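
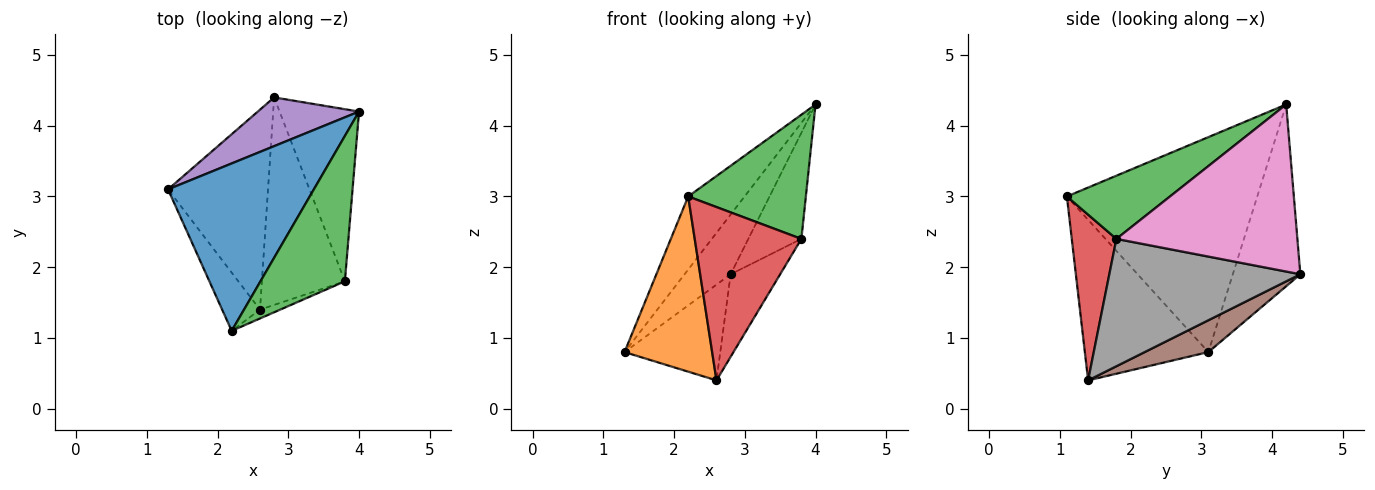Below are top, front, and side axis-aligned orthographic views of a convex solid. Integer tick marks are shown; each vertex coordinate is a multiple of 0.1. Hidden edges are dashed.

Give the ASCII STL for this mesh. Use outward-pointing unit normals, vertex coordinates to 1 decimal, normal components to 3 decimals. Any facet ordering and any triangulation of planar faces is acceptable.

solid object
 facet normal -0.804 0.238 0.545
  outer loop
   vertex 2.2 1.1 3.0
   vertex 4.0 4.2 4.3
   vertex 1.3 3.1 0.8
  endloop
 endfacet
 facet normal -0.801 -0.568 -0.189
  outer loop
   vertex 2.6 1.4 0.4
   vertex 2.2 1.1 3.0
   vertex 1.3 3.1 0.8
  endloop
 endfacet
 facet normal 0.495 -0.564 0.661
  outer loop
   vertex 3.8 1.8 2.4
   vertex 4.0 4.2 4.3
   vertex 2.2 1.1 3.0
  endloop
 endfacet
 facet normal 0.386 -0.921 -0.047
  outer loop
   vertex 3.8 1.8 2.4
   vertex 2.2 1.1 3.0
   vertex 2.6 1.4 0.4
  endloop
 endfacet
 facet normal -0.750 0.512 0.418
  outer loop
   vertex 2.8 4.4 1.9
   vertex 1.3 3.1 0.8
   vertex 4.0 4.2 4.3
  endloop
 endfacet
 facet normal 0.276 0.415 -0.867
  outer loop
   vertex 2.8 4.4 1.9
   vertex 2.6 1.4 0.4
   vertex 1.3 3.1 0.8
  endloop
 endfacet
 facet normal 0.873 0.256 -0.415
  outer loop
   vertex 2.8 4.4 1.9
   vertex 4.0 4.2 4.3
   vertex 3.8 1.8 2.4
  endloop
 endfacet
 facet normal 0.819 0.212 -0.534
  outer loop
   vertex 2.8 4.4 1.9
   vertex 3.8 1.8 2.4
   vertex 2.6 1.4 0.4
  endloop
 endfacet
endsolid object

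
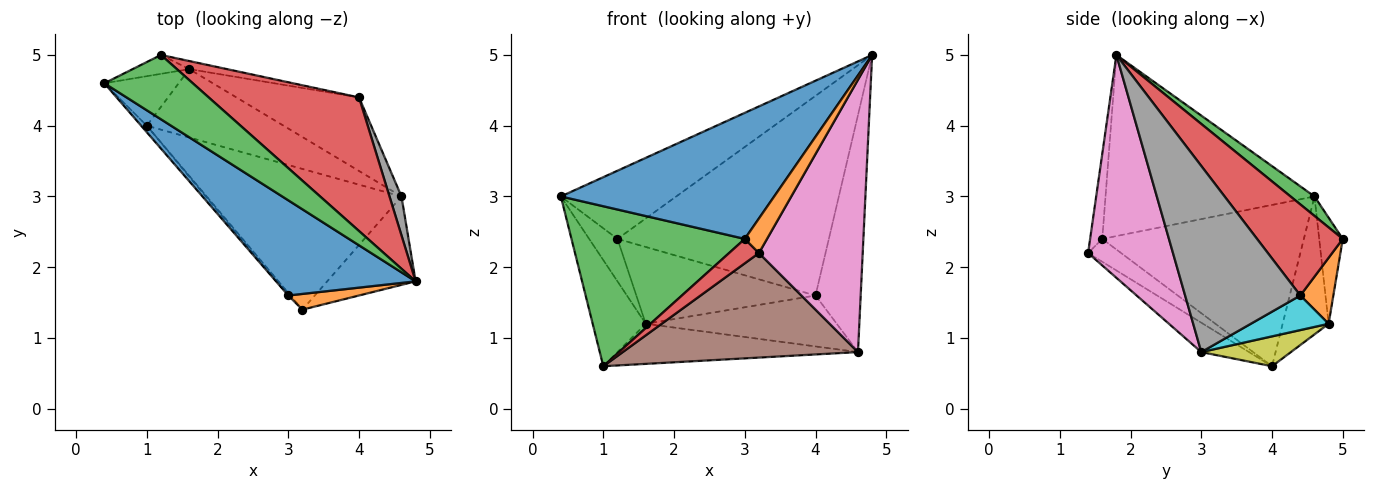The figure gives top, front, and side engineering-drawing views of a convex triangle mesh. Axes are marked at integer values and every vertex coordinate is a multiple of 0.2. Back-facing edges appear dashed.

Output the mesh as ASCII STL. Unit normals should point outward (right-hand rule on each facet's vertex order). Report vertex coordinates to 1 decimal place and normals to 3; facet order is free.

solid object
 facet normal -0.616 -0.629 0.475
  outer loop
   vertex 3.0 1.6 2.4
   vertex 4.8 1.8 5.0
   vertex 0.4 4.6 3.0
  endloop
 endfacet
 facet normal -0.445 -0.815 0.371
  outer loop
   vertex 3.0 1.6 2.4
   vertex 3.2 1.4 2.2
   vertex 4.8 1.8 5.0
  endloop
 endfacet
 facet normal -0.758 -0.652 -0.027
  outer loop
   vertex 3.0 1.6 2.4
   vertex 0.4 4.6 3.0
   vertex 1.0 4.0 0.6
  endloop
 endfacet
 facet normal -0.740 -0.669 -0.070
  outer loop
   vertex 3.0 1.6 2.4
   vertex 1.0 4.0 0.6
   vertex 3.2 1.4 2.2
  endloop
 endfacet
 facet normal -0.618 0.713 -0.333
  outer loop
   vertex 1.6 4.8 1.2
   vertex 1.0 4.0 0.6
   vertex 0.4 4.6 3.0
  endloop
 endfacet
 facet normal -0.120 -0.592 -0.797
  outer loop
   vertex 4.6 3.0 0.8
   vertex 3.2 1.4 2.2
   vertex 1.0 4.0 0.6
  endloop
 endfacet
 facet normal 0.614 -0.751 -0.244
  outer loop
   vertex 4.6 3.0 0.8
   vertex 4.8 1.8 5.0
   vertex 3.2 1.4 2.2
  endloop
 endfacet
 facet normal 0.929 0.364 0.060
  outer loop
   vertex 4.6 3.0 0.8
   vertex 4.0 4.4 1.6
   vertex 4.8 1.8 5.0
  endloop
 endfacet
 facet normal 0.185 0.497 -0.848
  outer loop
   vertex 4.6 3.0 0.8
   vertex 1.0 4.0 0.6
   vertex 1.6 4.8 1.2
  endloop
 endfacet
 facet normal 0.226 0.554 -0.801
  outer loop
   vertex 4.6 3.0 0.8
   vertex 1.6 4.8 1.2
   vertex 4.0 4.4 1.6
  endloop
 endfacet
 facet normal -0.606 0.727 -0.323
  outer loop
   vertex 1.2 5.0 2.4
   vertex 1.6 4.8 1.2
   vertex 0.4 4.6 3.0
  endloop
 endfacet
 facet normal 0.180 0.978 -0.103
  outer loop
   vertex 1.2 5.0 2.4
   vertex 4.0 4.4 1.6
   vertex 1.6 4.8 1.2
  endloop
 endfacet
 facet normal 0.149 0.719 0.679
  outer loop
   vertex 1.2 5.0 2.4
   vertex 0.4 4.6 3.0
   vertex 4.8 1.8 5.0
  endloop
 endfacet
 facet normal 0.319 0.788 0.527
  outer loop
   vertex 1.2 5.0 2.4
   vertex 4.8 1.8 5.0
   vertex 4.0 4.4 1.6
  endloop
 endfacet
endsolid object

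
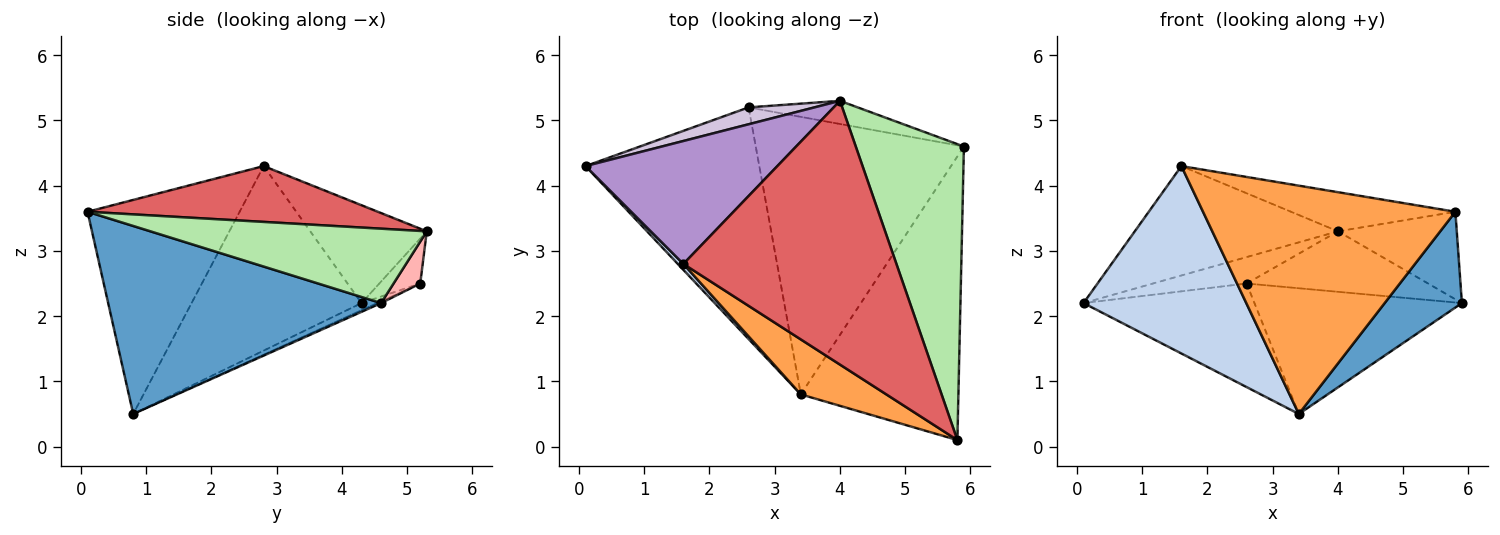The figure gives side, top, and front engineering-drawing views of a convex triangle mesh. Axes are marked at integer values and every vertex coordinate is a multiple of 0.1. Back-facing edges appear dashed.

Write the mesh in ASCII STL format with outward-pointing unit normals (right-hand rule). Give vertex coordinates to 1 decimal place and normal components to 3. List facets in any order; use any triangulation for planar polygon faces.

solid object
 facet normal 0.749 -0.212 -0.628
  outer loop
   vertex 3.4 0.8 0.5
   vertex 5.9 4.6 2.2
   vertex 5.8 0.1 3.6
  endloop
 endfacet
 facet normal -0.722 -0.691 0.022
  outer loop
   vertex 1.6 2.8 4.3
   vertex 0.1 4.3 2.2
   vertex 3.4 0.8 0.5
  endloop
 endfacet
 facet normal -0.506 -0.839 0.202
  outer loop
   vertex 1.6 2.8 4.3
   vertex 3.4 0.8 0.5
   vertex 5.8 0.1 3.6
  endloop
 endfacet
 facet normal -0.037 0.408 -0.912
  outer loop
   vertex 2.6 5.2 2.5
   vertex 3.4 0.8 0.5
   vertex 0.1 4.3 2.2
  endloop
 endfacet
 facet normal -0.008 0.413 -0.911
  outer loop
   vertex 2.6 5.2 2.5
   vertex 5.9 4.6 2.2
   vertex 3.4 0.8 0.5
  endloop
 endfacet
 facet normal 0.551 0.237 0.800
  outer loop
   vertex 4.0 5.3 3.3
   vertex 5.8 0.1 3.6
   vertex 5.9 4.6 2.2
  endloop
 endfacet
 facet normal 0.251 0.142 0.958
  outer loop
   vertex 4.0 5.3 3.3
   vertex 1.6 2.8 4.3
   vertex 5.8 0.1 3.6
  endloop
 endfacet
 facet normal 0.136 0.925 -0.354
  outer loop
   vertex 4.0 5.3 3.3
   vertex 5.9 4.6 2.2
   vertex 2.6 5.2 2.5
  endloop
 endfacet
 facet normal -0.356 0.621 0.698
  outer loop
   vertex 4.0 5.3 3.3
   vertex 0.1 4.3 2.2
   vertex 1.6 2.8 4.3
  endloop
 endfacet
 facet normal -0.345 0.791 0.505
  outer loop
   vertex 4.0 5.3 3.3
   vertex 2.6 5.2 2.5
   vertex 0.1 4.3 2.2
  endloop
 endfacet
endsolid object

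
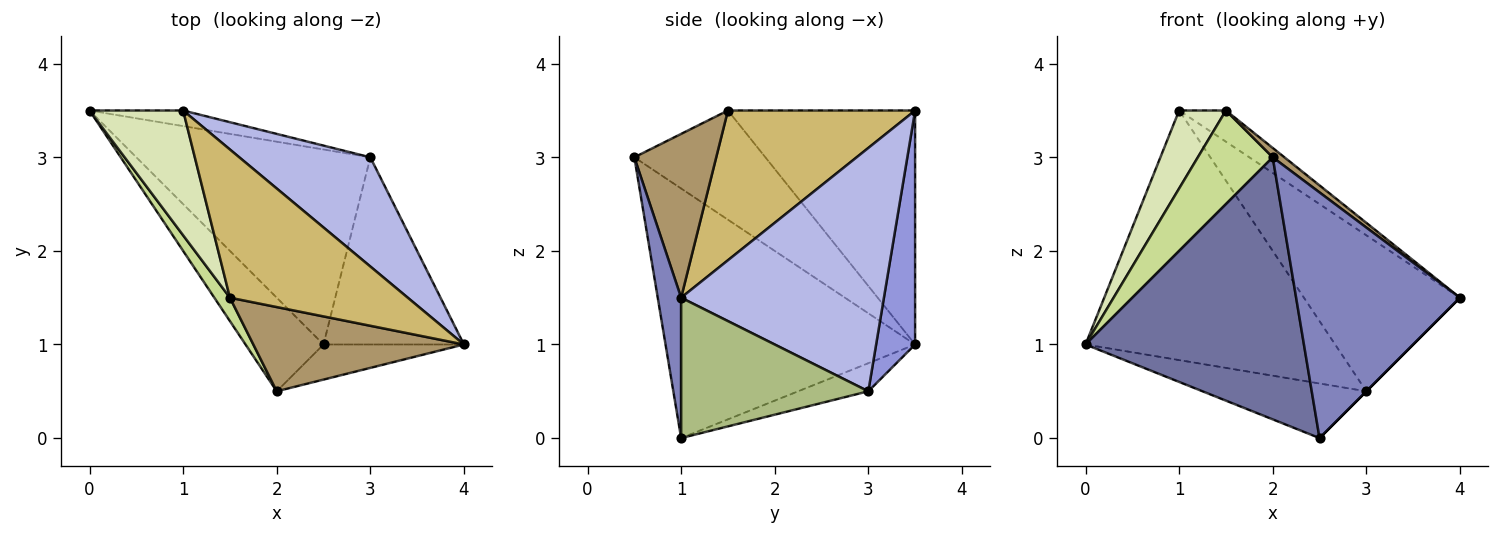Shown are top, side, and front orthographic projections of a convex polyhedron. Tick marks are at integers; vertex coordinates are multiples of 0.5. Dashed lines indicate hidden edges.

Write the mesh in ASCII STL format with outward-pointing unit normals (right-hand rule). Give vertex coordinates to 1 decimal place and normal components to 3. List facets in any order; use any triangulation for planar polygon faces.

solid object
 facet normal -0.733 -0.641 -0.229
  outer loop
   vertex 2.5 1.0 0.0
   vertex 2.0 0.5 3.0
   vertex 0.0 3.5 1.0
  endloop
 endfacet
 facet normal 0.140 -0.980 -0.140
  outer loop
   vertex 2.5 1.0 0.0
   vertex 4.0 1.0 1.5
   vertex 2.0 0.5 3.0
  endloop
 endfacet
 facet normal 0.154 0.986 -0.062
  outer loop
   vertex 3.0 3.0 0.5
   vertex 0.0 3.5 1.0
   vertex 1.0 3.5 3.5
  endloop
 endfacet
 facet normal 0.729 0.561 0.393
  outer loop
   vertex 3.0 3.0 0.5
   vertex 1.0 3.5 3.5
   vertex 4.0 1.0 1.5
  endloop
 endfacet
 facet normal -0.115 0.268 -0.957
  outer loop
   vertex 3.0 3.0 0.5
   vertex 2.5 1.0 0.0
   vertex 0.0 3.5 1.0
  endloop
 endfacet
 facet normal 0.707 0.000 -0.707
  outer loop
   vertex 3.0 3.0 0.5
   vertex 4.0 1.0 1.5
   vertex 2.5 1.0 0.0
  endloop
 endfacet
 facet normal -0.862 -0.492 0.123
  outer loop
   vertex 1.5 1.5 3.5
   vertex 0.0 3.5 1.0
   vertex 2.0 0.5 3.0
  endloop
 endfacet
 facet normal -0.904 -0.226 0.362
  outer loop
   vertex 1.5 1.5 3.5
   vertex 1.0 3.5 3.5
   vertex 0.0 3.5 1.0
  endloop
 endfacet
 facet normal 0.612 -0.087 0.786
  outer loop
   vertex 1.5 1.5 3.5
   vertex 2.0 0.5 3.0
   vertex 4.0 1.0 1.5
  endloop
 endfacet
 facet normal 0.636 0.159 0.755
  outer loop
   vertex 1.5 1.5 3.5
   vertex 4.0 1.0 1.5
   vertex 1.0 3.5 3.5
  endloop
 endfacet
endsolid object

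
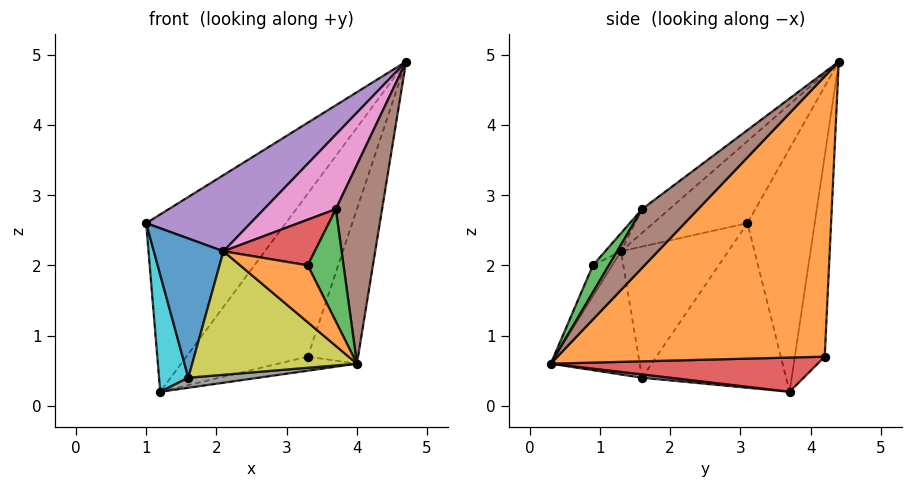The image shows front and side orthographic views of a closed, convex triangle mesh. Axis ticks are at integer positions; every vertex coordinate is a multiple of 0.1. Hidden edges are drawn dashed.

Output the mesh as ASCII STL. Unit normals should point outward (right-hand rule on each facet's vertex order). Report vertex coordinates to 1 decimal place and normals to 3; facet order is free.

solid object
 facet normal -0.426 0.885 0.186
  outer loop
   vertex 1.2 3.7 0.2
   vertex 1.0 3.1 2.6
   vertex 4.7 4.4 4.9
  endloop
 endfacet
 facet normal 0.931 0.175 -0.319
  outer loop
   vertex 3.3 4.2 0.7
   vertex 4.7 4.4 4.9
   vertex 4.0 0.3 0.6
  endloop
 endfacet
 facet normal -0.239 0.970 0.033
  outer loop
   vertex 3.3 4.2 0.7
   vertex 1.2 3.7 0.2
   vertex 4.7 4.4 4.9
  endloop
 endfacet
 facet normal 0.217 0.064 -0.974
  outer loop
   vertex 3.3 4.2 0.7
   vertex 4.0 0.3 0.6
   vertex 1.2 3.7 0.2
  endloop
 endfacet
 facet normal -0.372 -0.412 0.832
  outer loop
   vertex 2.1 1.3 2.2
   vertex 4.7 4.4 4.9
   vertex 1.0 3.1 2.6
  endloop
 endfacet
 facet normal 0.695 -0.573 0.434
  outer loop
   vertex 3.7 1.6 2.8
   vertex 4.0 0.3 0.6
   vertex 4.7 4.4 4.9
  endloop
 endfacet
 facet normal -0.205 -0.539 0.817
  outer loop
   vertex 3.7 1.6 2.8
   vertex 4.7 4.4 4.9
   vertex 2.1 1.3 2.2
  endloop
 endfacet
 facet normal 0.035 -0.088 -0.995
  outer loop
   vertex 1.6 1.6 0.4
   vertex 1.2 3.7 0.2
   vertex 4.0 0.3 0.6
  endloop
 endfacet
 facet normal -0.475 -0.880 -0.015
  outer loop
   vertex 1.6 1.6 0.4
   vertex 4.0 0.3 0.6
   vertex 2.1 1.3 2.2
  endloop
 endfacet
 facet normal -0.972 -0.197 -0.130
  outer loop
   vertex 1.6 1.6 0.4
   vertex 1.0 3.1 2.6
   vertex 1.2 3.7 0.2
  endloop
 endfacet
 facet normal -0.831 -0.539 0.141
  outer loop
   vertex 1.6 1.6 0.4
   vertex 2.1 1.3 2.2
   vertex 1.0 3.1 2.6
  endloop
 endfacet
 facet normal -0.265 -0.927 0.265
  outer loop
   vertex 3.3 0.9 2.0
   vertex 2.1 1.3 2.2
   vertex 4.0 0.3 0.6
  endloop
 endfacet
 facet normal 0.350 -0.785 0.511
  outer loop
   vertex 3.3 0.9 2.0
   vertex 4.0 0.3 0.6
   vertex 3.7 1.6 2.8
  endloop
 endfacet
 facet normal -0.124 -0.715 0.688
  outer loop
   vertex 3.3 0.9 2.0
   vertex 3.7 1.6 2.8
   vertex 2.1 1.3 2.2
  endloop
 endfacet
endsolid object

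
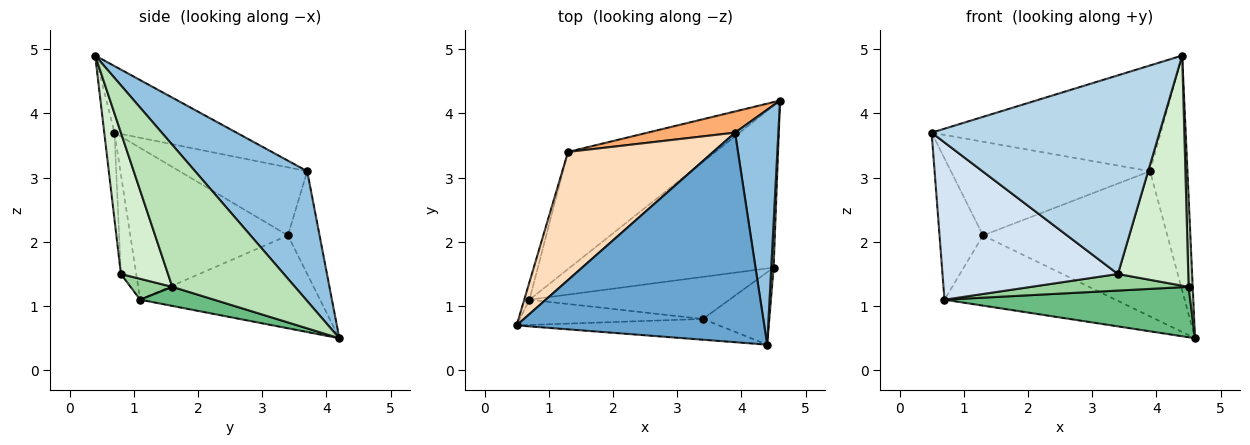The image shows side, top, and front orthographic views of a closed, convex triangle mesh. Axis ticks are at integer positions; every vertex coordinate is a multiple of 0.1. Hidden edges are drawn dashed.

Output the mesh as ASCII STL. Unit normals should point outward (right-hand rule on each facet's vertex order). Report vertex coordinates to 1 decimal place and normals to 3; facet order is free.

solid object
 facet normal -0.233 0.438 0.868
  outer loop
   vertex 3.9 3.7 3.1
   vertex 0.5 0.7 3.7
   vertex 4.4 0.4 4.9
  endloop
 endfacet
 facet normal 0.905 0.302 0.302
  outer loop
   vertex 3.9 3.7 3.1
   vertex 4.4 0.4 4.9
   vertex 4.6 4.2 0.5
  endloop
 endfacet
 facet normal -0.044 -0.994 -0.104
  outer loop
   vertex 3.4 0.8 1.5
   vertex 4.4 0.4 4.9
   vertex 0.5 0.7 3.7
  endloop
 endfacet
 facet normal -0.086 -0.984 -0.158
  outer loop
   vertex 3.4 0.8 1.5
   vertex 0.5 0.7 3.7
   vertex 0.7 1.1 1.1
  endloop
 endfacet
 facet normal -0.475 0.452 -0.755
  outer loop
   vertex 1.3 3.4 2.1
   vertex 4.6 4.2 0.5
   vertex 0.7 1.1 1.1
  endloop
 endfacet
 facet normal -0.167 0.976 0.143
  outer loop
   vertex 1.3 3.4 2.1
   vertex 3.9 3.7 3.1
   vertex 4.6 4.2 0.5
  endloop
 endfacet
 facet normal -0.963 0.266 -0.033
  outer loop
   vertex 1.3 3.4 2.1
   vertex 0.7 1.1 1.1
   vertex 0.5 0.7 3.7
  endloop
 endfacet
 facet normal -0.354 0.552 0.755
  outer loop
   vertex 1.3 3.4 2.1
   vertex 0.5 0.7 3.7
   vertex 3.9 3.7 3.1
  endloop
 endfacet
 facet normal 0.089 -0.296 -0.951
  outer loop
   vertex 4.5 1.6 1.3
   vertex 0.7 1.1 1.1
   vertex 4.6 4.2 0.5
  endloop
 endfacet
 facet normal 0.097 -0.365 -0.926
  outer loop
   vertex 4.5 1.6 1.3
   vertex 3.4 0.8 1.5
   vertex 0.7 1.1 1.1
  endloop
 endfacet
 facet normal 0.999 -0.033 0.017
  outer loop
   vertex 4.5 1.6 1.3
   vertex 4.6 4.2 0.5
   vertex 4.4 0.4 4.9
  endloop
 endfacet
 facet normal 0.539 -0.804 -0.253
  outer loop
   vertex 4.5 1.6 1.3
   vertex 4.4 0.4 4.9
   vertex 3.4 0.8 1.5
  endloop
 endfacet
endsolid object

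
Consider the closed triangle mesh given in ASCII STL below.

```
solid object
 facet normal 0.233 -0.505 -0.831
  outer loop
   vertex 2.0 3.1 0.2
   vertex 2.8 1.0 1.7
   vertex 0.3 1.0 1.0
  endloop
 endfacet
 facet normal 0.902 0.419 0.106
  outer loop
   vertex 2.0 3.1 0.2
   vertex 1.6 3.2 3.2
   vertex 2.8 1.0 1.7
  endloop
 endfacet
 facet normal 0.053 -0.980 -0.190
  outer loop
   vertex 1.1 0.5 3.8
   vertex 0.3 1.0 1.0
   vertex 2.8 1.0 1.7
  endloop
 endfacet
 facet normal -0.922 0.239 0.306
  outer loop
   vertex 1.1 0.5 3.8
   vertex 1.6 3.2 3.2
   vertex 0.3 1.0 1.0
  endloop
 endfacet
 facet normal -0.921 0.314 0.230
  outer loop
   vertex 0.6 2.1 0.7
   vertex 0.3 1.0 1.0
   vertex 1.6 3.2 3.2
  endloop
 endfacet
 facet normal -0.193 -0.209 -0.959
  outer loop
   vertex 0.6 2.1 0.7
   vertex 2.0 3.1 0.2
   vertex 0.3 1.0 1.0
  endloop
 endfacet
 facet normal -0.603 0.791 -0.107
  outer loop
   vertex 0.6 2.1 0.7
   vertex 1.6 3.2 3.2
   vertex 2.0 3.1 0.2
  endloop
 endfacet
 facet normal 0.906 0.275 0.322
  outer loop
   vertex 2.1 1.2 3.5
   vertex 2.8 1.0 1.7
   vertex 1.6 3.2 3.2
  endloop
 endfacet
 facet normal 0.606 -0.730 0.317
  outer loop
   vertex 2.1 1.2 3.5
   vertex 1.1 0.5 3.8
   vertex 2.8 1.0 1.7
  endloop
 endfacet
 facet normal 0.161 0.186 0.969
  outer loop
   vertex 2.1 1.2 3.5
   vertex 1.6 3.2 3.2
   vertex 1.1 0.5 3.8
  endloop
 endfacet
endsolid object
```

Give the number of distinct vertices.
7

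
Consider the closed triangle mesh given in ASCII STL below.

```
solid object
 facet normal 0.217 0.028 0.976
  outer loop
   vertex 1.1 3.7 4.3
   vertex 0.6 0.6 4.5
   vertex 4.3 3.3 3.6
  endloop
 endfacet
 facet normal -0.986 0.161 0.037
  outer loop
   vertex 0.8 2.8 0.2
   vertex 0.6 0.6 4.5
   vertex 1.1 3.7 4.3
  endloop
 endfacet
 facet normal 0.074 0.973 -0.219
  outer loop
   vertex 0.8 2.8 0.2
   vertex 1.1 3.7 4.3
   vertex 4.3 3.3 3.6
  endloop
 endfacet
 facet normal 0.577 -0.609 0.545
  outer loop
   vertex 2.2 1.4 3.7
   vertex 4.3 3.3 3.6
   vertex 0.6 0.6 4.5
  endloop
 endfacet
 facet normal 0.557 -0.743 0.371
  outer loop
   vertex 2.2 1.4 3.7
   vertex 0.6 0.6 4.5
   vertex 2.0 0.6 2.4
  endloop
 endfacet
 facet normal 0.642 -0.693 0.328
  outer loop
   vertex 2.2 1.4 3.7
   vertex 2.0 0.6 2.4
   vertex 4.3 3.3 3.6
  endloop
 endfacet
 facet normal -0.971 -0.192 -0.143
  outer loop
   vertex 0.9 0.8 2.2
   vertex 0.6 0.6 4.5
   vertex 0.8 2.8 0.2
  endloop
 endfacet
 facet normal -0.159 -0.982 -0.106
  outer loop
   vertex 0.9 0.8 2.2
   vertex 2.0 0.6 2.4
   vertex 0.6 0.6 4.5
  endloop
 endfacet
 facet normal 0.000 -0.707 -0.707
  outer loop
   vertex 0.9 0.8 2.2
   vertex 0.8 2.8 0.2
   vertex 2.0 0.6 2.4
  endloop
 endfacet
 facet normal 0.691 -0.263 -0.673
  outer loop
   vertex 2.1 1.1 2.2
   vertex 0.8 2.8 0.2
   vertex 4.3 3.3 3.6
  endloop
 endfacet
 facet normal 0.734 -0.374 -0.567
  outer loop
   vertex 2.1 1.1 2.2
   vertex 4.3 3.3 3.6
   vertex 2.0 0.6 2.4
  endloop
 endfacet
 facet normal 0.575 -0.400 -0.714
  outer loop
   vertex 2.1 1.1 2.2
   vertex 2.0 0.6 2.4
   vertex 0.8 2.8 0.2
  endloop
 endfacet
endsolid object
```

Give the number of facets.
12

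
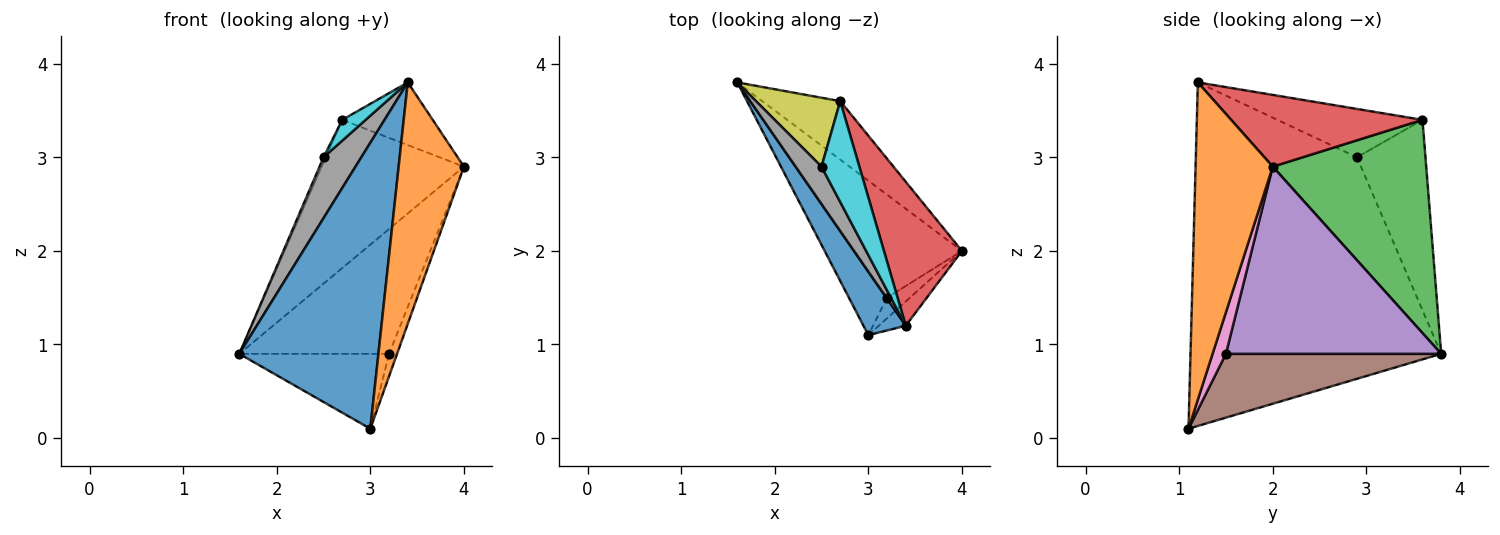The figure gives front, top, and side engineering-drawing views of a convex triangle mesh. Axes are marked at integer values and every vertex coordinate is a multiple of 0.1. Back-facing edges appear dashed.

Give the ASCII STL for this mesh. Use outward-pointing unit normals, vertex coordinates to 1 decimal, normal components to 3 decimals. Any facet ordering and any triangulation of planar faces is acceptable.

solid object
 facet normal -0.869 -0.482 0.107
  outer loop
   vertex 3.4 1.2 3.8
   vertex 1.6 3.8 0.9
   vertex 3.0 1.1 0.1
  endloop
 endfacet
 facet normal 0.762 -0.644 -0.065
  outer loop
   vertex 3.4 1.2 3.8
   vertex 3.0 1.1 0.1
   vertex 4.0 2.0 2.9
  endloop
 endfacet
 facet normal 0.708 0.657 -0.259
  outer loop
   vertex 2.7 3.6 3.4
   vertex 4.0 2.0 2.9
   vertex 1.6 3.8 0.9
  endloop
 endfacet
 facet normal 0.645 0.305 0.701
  outer loop
   vertex 2.7 3.6 3.4
   vertex 3.4 1.2 3.8
   vertex 4.0 2.0 2.9
  endloop
 endfacet
 facet normal 0.743 0.517 -0.426
  outer loop
   vertex 3.2 1.5 0.9
   vertex 1.6 3.8 0.9
   vertex 4.0 2.0 2.9
  endloop
 endfacet
 facet normal 0.737 0.513 -0.441
  outer loop
   vertex 3.2 1.5 0.9
   vertex 3.0 1.1 0.1
   vertex 1.6 3.8 0.9
  endloop
 endfacet
 facet normal 0.776 0.465 -0.427
  outer loop
   vertex 3.2 1.5 0.9
   vertex 4.0 2.0 2.9
   vertex 3.0 1.1 0.1
  endloop
 endfacet
 facet normal -0.901 -0.370 0.228
  outer loop
   vertex 2.5 2.9 3.0
   vertex 1.6 3.8 0.9
   vertex 3.4 1.2 3.8
  endloop
 endfacet
 facet normal -0.914 0.030 0.405
  outer loop
   vertex 2.5 2.9 3.0
   vertex 2.7 3.6 3.4
   vertex 1.6 3.8 0.9
  endloop
 endfacet
 facet normal -0.781 -0.126 0.611
  outer loop
   vertex 2.5 2.9 3.0
   vertex 3.4 1.2 3.8
   vertex 2.7 3.6 3.4
  endloop
 endfacet
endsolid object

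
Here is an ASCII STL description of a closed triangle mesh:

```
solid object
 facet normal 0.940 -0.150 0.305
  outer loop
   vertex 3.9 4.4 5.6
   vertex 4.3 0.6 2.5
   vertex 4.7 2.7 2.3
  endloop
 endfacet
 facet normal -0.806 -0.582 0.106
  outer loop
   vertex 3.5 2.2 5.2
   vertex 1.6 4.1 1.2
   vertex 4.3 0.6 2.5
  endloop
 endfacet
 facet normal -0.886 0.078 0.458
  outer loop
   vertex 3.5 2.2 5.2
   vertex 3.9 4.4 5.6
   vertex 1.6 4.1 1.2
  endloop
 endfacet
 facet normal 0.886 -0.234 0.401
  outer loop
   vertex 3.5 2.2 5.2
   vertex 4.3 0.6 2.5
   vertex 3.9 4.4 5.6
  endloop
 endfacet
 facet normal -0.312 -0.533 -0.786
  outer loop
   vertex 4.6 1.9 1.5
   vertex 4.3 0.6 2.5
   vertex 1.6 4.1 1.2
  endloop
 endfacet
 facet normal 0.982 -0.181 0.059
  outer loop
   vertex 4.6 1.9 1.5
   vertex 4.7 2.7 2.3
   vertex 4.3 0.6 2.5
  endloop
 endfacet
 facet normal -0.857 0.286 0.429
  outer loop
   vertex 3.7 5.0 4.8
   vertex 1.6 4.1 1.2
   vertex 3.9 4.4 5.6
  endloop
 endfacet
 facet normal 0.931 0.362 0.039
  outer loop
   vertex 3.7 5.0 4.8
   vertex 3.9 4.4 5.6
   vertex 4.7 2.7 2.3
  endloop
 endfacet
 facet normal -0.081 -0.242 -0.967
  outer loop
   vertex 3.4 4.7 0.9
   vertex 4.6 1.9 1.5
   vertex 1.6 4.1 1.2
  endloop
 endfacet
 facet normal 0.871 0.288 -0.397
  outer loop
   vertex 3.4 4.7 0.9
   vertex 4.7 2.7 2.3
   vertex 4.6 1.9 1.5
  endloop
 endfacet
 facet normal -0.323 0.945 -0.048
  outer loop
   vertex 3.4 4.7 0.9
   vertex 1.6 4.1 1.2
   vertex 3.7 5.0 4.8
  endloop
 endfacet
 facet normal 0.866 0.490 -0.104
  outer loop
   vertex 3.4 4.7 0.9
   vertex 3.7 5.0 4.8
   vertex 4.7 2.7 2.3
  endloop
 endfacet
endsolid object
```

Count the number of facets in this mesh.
12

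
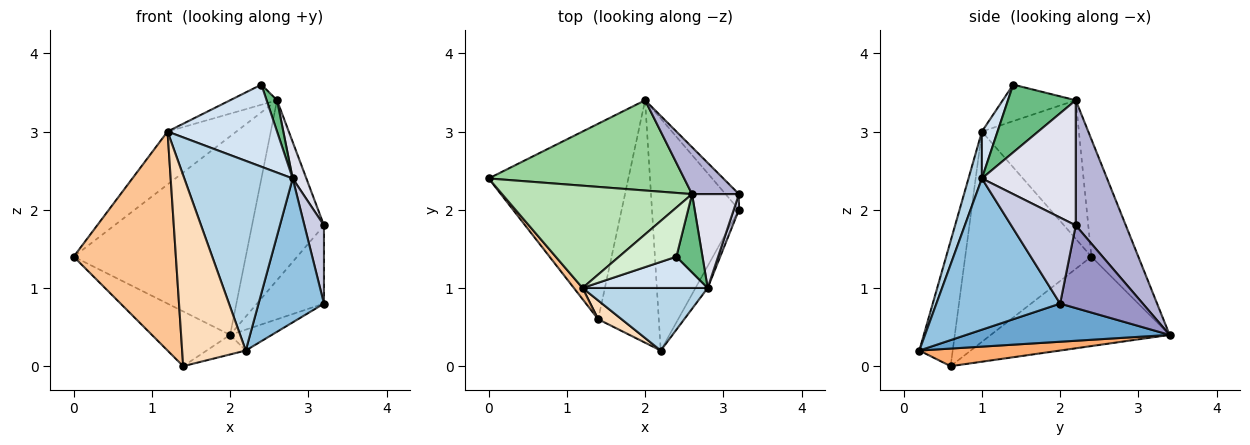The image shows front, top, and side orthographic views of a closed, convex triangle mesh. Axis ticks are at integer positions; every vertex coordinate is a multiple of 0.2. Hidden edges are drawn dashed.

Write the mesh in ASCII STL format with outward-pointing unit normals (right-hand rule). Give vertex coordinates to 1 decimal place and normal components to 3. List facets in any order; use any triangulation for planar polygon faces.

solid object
 facet normal 0.400 0.082 -0.913
  outer loop
   vertex 2.0 3.4 0.4
   vertex 3.2 2.0 0.8
   vertex 2.2 0.2 0.2
  endloop
 endfacet
 facet normal 0.882 -0.466 -0.071
  outer loop
   vertex 2.8 1.0 2.4
   vertex 2.2 0.2 0.2
   vertex 3.2 2.0 0.8
  endloop
 endfacet
 facet normal 0.117 -0.943 0.311
  outer loop
   vertex 2.8 1.0 2.4
   vertex 1.2 1.0 3.0
   vertex 2.2 0.2 0.2
  endloop
 endfacet
 facet normal 0.132 -0.926 0.353
  outer loop
   vertex 2.8 1.0 2.4
   vertex 2.4 1.4 3.6
   vertex 1.2 1.0 3.0
  endloop
 endfacet
 facet normal -0.525 0.230 -0.820
  outer loop
   vertex 1.4 0.6 0.0
   vertex 0.0 2.4 1.4
   vertex 2.0 3.4 0.4
  endloop
 endfacet
 facet normal 0.278 0.077 -0.957
  outer loop
   vertex 1.4 0.6 0.0
   vertex 2.0 3.4 0.4
   vertex 2.2 0.2 0.2
  endloop
 endfacet
 facet normal -0.777 -0.629 0.032
  outer loop
   vertex 1.4 0.6 0.0
   vertex 1.2 1.0 3.0
   vertex 0.0 2.4 1.4
  endloop
 endfacet
 facet normal -0.463 -0.882 0.087
  outer loop
   vertex 1.4 0.6 0.0
   vertex 2.2 0.2 0.2
   vertex 1.2 1.0 3.0
  endloop
 endfacet
 facet normal 0.924 -0.142 0.355
  outer loop
   vertex 2.6 2.2 3.4
   vertex 2.4 1.4 3.6
   vertex 2.8 1.0 2.4
  endloop
 endfacet
 facet normal -0.241 0.884 0.402
  outer loop
   vertex 2.6 2.2 3.4
   vertex 2.0 3.4 0.4
   vertex 0.0 2.4 1.4
  endloop
 endfacet
 facet normal -0.544 0.386 0.745
  outer loop
   vertex 2.6 2.2 3.4
   vertex 0.0 2.4 1.4
   vertex 1.2 1.0 3.0
  endloop
 endfacet
 facet normal -0.507 0.326 0.797
  outer loop
   vertex 2.6 2.2 3.4
   vertex 1.2 1.0 3.0
   vertex 2.4 1.4 3.6
  endloop
 endfacet
 facet normal 0.771 0.625 -0.125
  outer loop
   vertex 3.2 2.2 1.8
   vertex 3.2 2.0 0.8
   vertex 2.0 3.4 0.4
  endloop
 endfacet
 facet normal 0.558 0.803 0.209
  outer loop
   vertex 3.2 2.2 1.8
   vertex 2.0 3.4 0.4
   vertex 2.6 2.2 3.4
  endloop
 endfacet
 facet normal 0.955 -0.290 0.058
  outer loop
   vertex 3.2 2.2 1.8
   vertex 2.8 1.0 2.4
   vertex 3.2 2.0 0.8
  endloop
 endfacet
 facet normal 0.928 -0.135 0.348
  outer loop
   vertex 3.2 2.2 1.8
   vertex 2.6 2.2 3.4
   vertex 2.8 1.0 2.4
  endloop
 endfacet
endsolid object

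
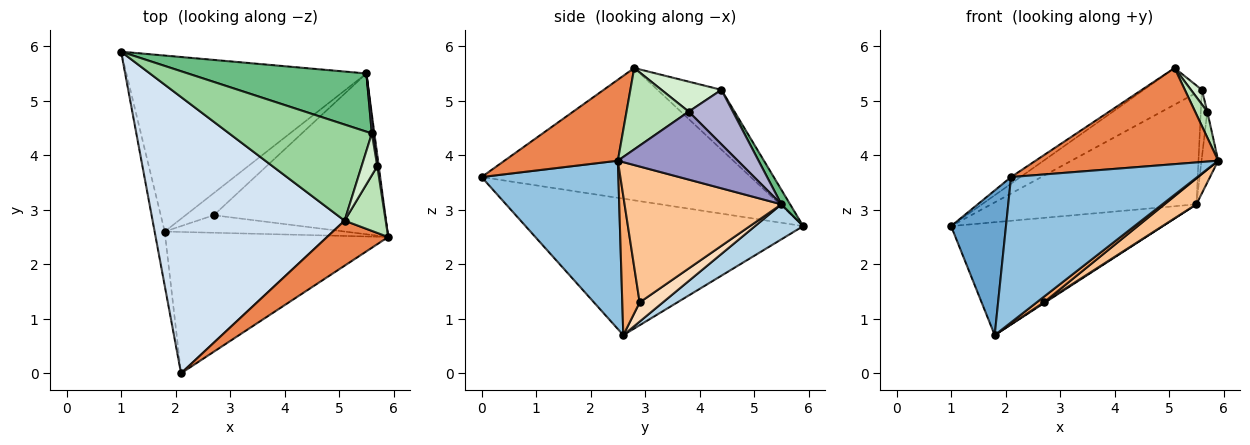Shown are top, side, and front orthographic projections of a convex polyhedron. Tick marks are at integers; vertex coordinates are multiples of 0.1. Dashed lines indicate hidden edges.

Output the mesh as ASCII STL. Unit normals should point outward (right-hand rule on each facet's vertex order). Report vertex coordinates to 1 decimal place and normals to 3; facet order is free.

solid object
 facet normal -0.978 -0.193 -0.072
  outer loop
   vertex 1.8 2.6 0.7
   vertex 2.1 0.0 3.6
   vertex 1.0 5.9 2.7
  endloop
 endfacet
 facet normal 0.466 -0.634 -0.617
  outer loop
   vertex 1.8 2.6 0.7
   vertex 5.9 2.5 3.9
   vertex 2.1 0.0 3.6
  endloop
 endfacet
 facet normal 0.122 0.536 -0.835
  outer loop
   vertex 5.5 5.5 3.1
   vertex 1.8 2.6 0.7
   vertex 1.0 5.9 2.7
  endloop
 endfacet
 facet normal -0.567 0.020 0.823
  outer loop
   vertex 5.1 2.8 5.6
   vertex 1.0 5.9 2.7
   vertex 2.1 0.0 3.6
  endloop
 endfacet
 facet normal 0.490 -0.789 0.370
  outer loop
   vertex 5.1 2.8 5.6
   vertex 2.1 0.0 3.6
   vertex 5.9 2.5 3.9
  endloop
 endfacet
 facet normal 0.593 -0.244 -0.767
  outer loop
   vertex 2.7 2.9 1.3
   vertex 5.9 2.5 3.9
   vertex 1.8 2.6 0.7
  endloop
 endfacet
 facet normal 0.616 -0.125 -0.778
  outer loop
   vertex 2.7 2.9 1.3
   vertex 5.5 5.5 3.1
   vertex 5.9 2.5 3.9
  endloop
 endfacet
 facet normal 0.562 -0.033 -0.826
  outer loop
   vertex 2.7 2.9 1.3
   vertex 1.8 2.6 0.7
   vertex 5.5 5.5 3.1
  endloop
 endfacet
 facet normal 0.038 0.886 0.462
  outer loop
   vertex 5.6 4.4 5.2
   vertex 5.5 5.5 3.1
   vertex 1.0 5.9 2.7
  endloop
 endfacet
 facet normal -0.365 0.332 0.870
  outer loop
   vertex 5.6 4.4 5.2
   vertex 1.0 5.9 2.7
   vertex 5.1 2.8 5.6
  endloop
 endfacet
 facet normal 0.879 -0.172 0.444
  outer loop
   vertex 5.7 3.8 4.8
   vertex 5.1 2.8 5.6
   vertex 5.9 2.5 3.9
  endloop
 endfacet
 facet normal 0.875 -0.159 0.457
  outer loop
   vertex 5.7 3.8 4.8
   vertex 5.6 4.4 5.2
   vertex 5.1 2.8 5.6
  endloop
 endfacet
 facet normal 0.990 0.138 0.021
  outer loop
   vertex 5.7 3.8 4.8
   vertex 5.9 2.5 3.9
   vertex 5.5 5.5 3.1
  endloop
 endfacet
 facet normal 0.989 0.145 0.029
  outer loop
   vertex 5.7 3.8 4.8
   vertex 5.5 5.5 3.1
   vertex 5.6 4.4 5.2
  endloop
 endfacet
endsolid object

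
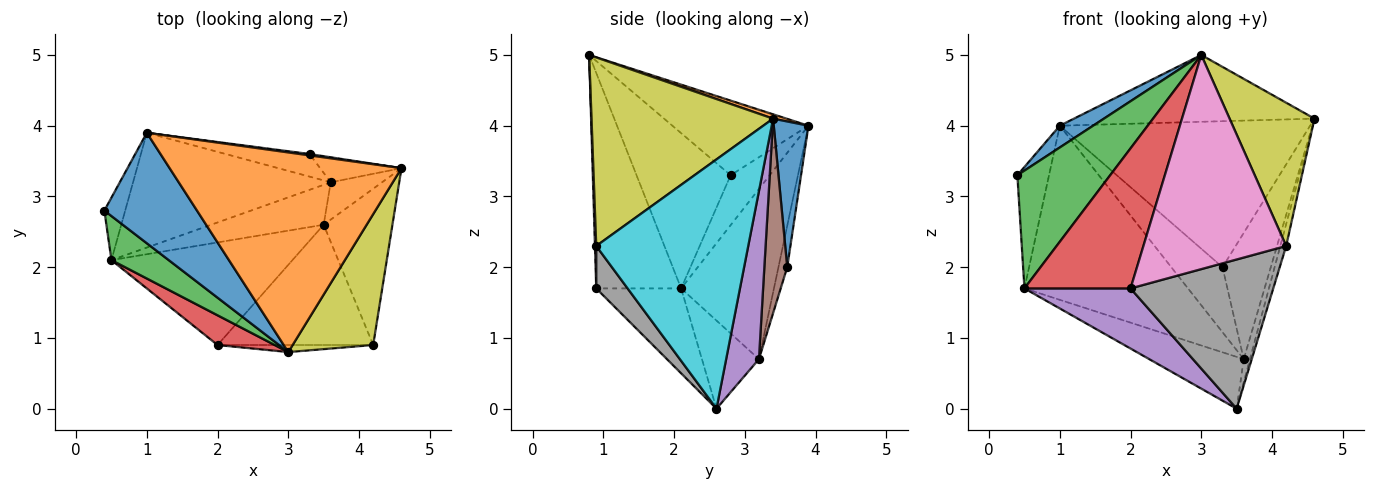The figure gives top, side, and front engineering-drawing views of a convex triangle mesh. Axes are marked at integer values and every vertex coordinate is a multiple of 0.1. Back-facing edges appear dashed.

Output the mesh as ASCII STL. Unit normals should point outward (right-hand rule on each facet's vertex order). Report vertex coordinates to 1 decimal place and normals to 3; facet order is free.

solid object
 facet normal -0.620 -0.152 0.770
  outer loop
   vertex 1.0 3.9 4.0
   vertex 0.4 2.8 3.3
   vertex 3.0 0.8 5.0
  endloop
 endfacet
 facet normal 0.018 0.317 0.948
  outer loop
   vertex 1.0 3.9 4.0
   vertex 3.0 0.8 5.0
   vertex 4.6 3.4 4.1
  endloop
 endfacet
 facet normal -0.689 -0.679 0.254
  outer loop
   vertex 0.5 2.1 1.7
   vertex 3.0 0.8 5.0
   vertex 0.4 2.8 3.3
  endloop
 endfacet
 facet normal -0.616 -0.770 0.163
  outer loop
   vertex 0.5 2.1 1.7
   vertex 2.0 0.9 1.7
   vertex 3.0 0.8 5.0
  endloop
 endfacet
 facet normal -0.375 -0.469 -0.800
  outer loop
   vertex 0.5 2.1 1.7
   vertex 3.5 2.6 0.0
   vertex 2.0 0.9 1.7
  endloop
 endfacet
 facet normal -0.739 0.599 -0.308
  outer loop
   vertex 0.5 2.1 1.7
   vertex 0.4 2.8 3.3
   vertex 1.0 3.9 4.0
  endloop
 endfacet
 facet normal 0.009 -0.999 -0.033
  outer loop
   vertex 4.2 0.9 2.3
   vertex 3.0 0.8 5.0
   vertex 2.0 0.9 1.7
  endloop
 endfacet
 facet normal 0.169 -0.767 -0.619
  outer loop
   vertex 4.2 0.9 2.3
   vertex 2.0 0.9 1.7
   vertex 3.5 2.6 0.0
  endloop
 endfacet
 facet normal 0.845 -0.395 0.361
  outer loop
   vertex 4.2 0.9 2.3
   vertex 4.6 3.4 4.1
   vertex 3.0 0.8 5.0
  endloop
 endfacet
 facet normal 0.963 0.037 -0.266
  outer loop
   vertex 4.2 0.9 2.3
   vertex 3.5 2.6 0.0
   vertex 4.6 3.4 4.1
  endloop
 endfacet
 facet normal 0.137 0.990 0.009
  outer loop
   vertex 3.3 3.6 2.0
   vertex 1.0 3.9 4.0
   vertex 4.6 3.4 4.1
  endloop
 endfacet
 facet normal -0.160 0.932 -0.324
  outer loop
   vertex 3.6 3.2 0.7
   vertex 1.0 3.9 4.0
   vertex 3.3 3.6 2.0
  endloop
 endfacet
 facet normal -0.431 0.715 -0.551
  outer loop
   vertex 3.6 3.2 0.7
   vertex 3.5 2.6 0.0
   vertex 0.5 2.1 1.7
  endloop
 endfacet
 facet normal -0.428 0.754 -0.497
  outer loop
   vertex 3.6 3.2 0.7
   vertex 0.5 2.1 1.7
   vertex 1.0 3.9 4.0
  endloop
 endfacet
 facet normal 0.941 0.178 -0.287
  outer loop
   vertex 3.6 3.2 0.7
   vertex 4.6 3.4 4.1
   vertex 3.5 2.6 0.0
  endloop
 endfacet
 facet normal 0.422 0.889 -0.176
  outer loop
   vertex 3.6 3.2 0.7
   vertex 3.3 3.6 2.0
   vertex 4.6 3.4 4.1
  endloop
 endfacet
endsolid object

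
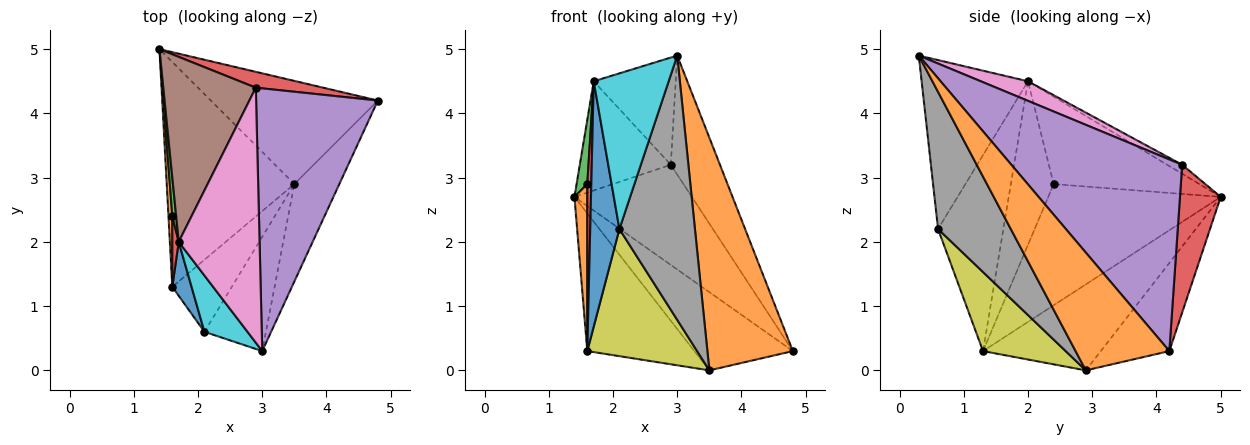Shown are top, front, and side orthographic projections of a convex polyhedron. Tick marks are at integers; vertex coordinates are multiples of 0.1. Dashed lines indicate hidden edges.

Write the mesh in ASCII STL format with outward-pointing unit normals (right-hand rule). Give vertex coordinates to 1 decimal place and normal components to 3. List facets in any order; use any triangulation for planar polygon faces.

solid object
 facet normal -0.387 0.557 -0.735
  outer loop
   vertex 3.5 2.9 0.0
   vertex 1.4 5.0 2.7
   vertex 4.8 4.2 0.3
  endloop
 endfacet
 facet normal 0.711 -0.648 -0.272
  outer loop
   vertex 3.5 2.9 0.0
   vertex 4.8 4.2 0.3
   vertex 3.0 0.3 4.9
  endloop
 endfacet
 facet normal -0.498 0.453 -0.740
  outer loop
   vertex 1.6 1.3 0.3
   vertex 1.4 5.0 2.7
   vertex 3.5 2.9 0.0
  endloop
 endfacet
 facet normal 0.324 0.934 0.148
  outer loop
   vertex 2.9 4.4 3.2
   vertex 4.8 4.2 0.3
   vertex 1.4 5.0 2.7
  endloop
 endfacet
 facet normal 0.820 0.236 0.521
  outer loop
   vertex 2.9 4.4 3.2
   vertex 3.0 0.3 4.9
   vertex 4.8 4.2 0.3
  endloop
 endfacet
 facet normal -0.083 0.507 0.858
  outer loop
   vertex 1.7 2.0 4.5
   vertex 2.9 4.4 3.2
   vertex 1.4 5.0 2.7
  endloop
 endfacet
 facet normal 0.218 0.378 0.900
  outer loop
   vertex 1.7 2.0 4.5
   vertex 3.0 0.3 4.9
   vertex 2.9 4.4 3.2
  endloop
 endfacet
 facet normal 0.662 -0.688 -0.297
  outer loop
   vertex 2.1 0.6 2.2
   vertex 3.5 2.9 0.0
   vertex 3.0 0.3 4.9
  endloop
 endfacet
 facet normal 0.548 -0.728 -0.412
  outer loop
   vertex 2.1 0.6 2.2
   vertex 1.6 1.3 0.3
   vertex 3.5 2.9 0.0
  endloop
 endfacet
 facet normal -0.800 -0.564 0.204
  outer loop
   vertex 2.1 0.6 2.2
   vertex 3.0 0.3 4.9
   vertex 1.7 2.0 4.5
  endloop
 endfacet
 facet normal -0.909 -0.407 0.089
  outer loop
   vertex 2.1 0.6 2.2
   vertex 1.7 2.0 4.5
   vertex 1.6 1.3 0.3
  endloop
 endfacet
 facet normal -0.997 -0.074 0.031
  outer loop
   vertex 1.6 2.4 2.9
   vertex 1.4 5.0 2.7
   vertex 1.6 1.3 0.3
  endloop
 endfacet
 facet normal -0.996 -0.073 0.044
  outer loop
   vertex 1.6 2.4 2.9
   vertex 1.7 2.0 4.5
   vertex 1.4 5.0 2.7
  endloop
 endfacet
 facet normal -0.995 -0.092 0.039
  outer loop
   vertex 1.6 2.4 2.9
   vertex 1.6 1.3 0.3
   vertex 1.7 2.0 4.5
  endloop
 endfacet
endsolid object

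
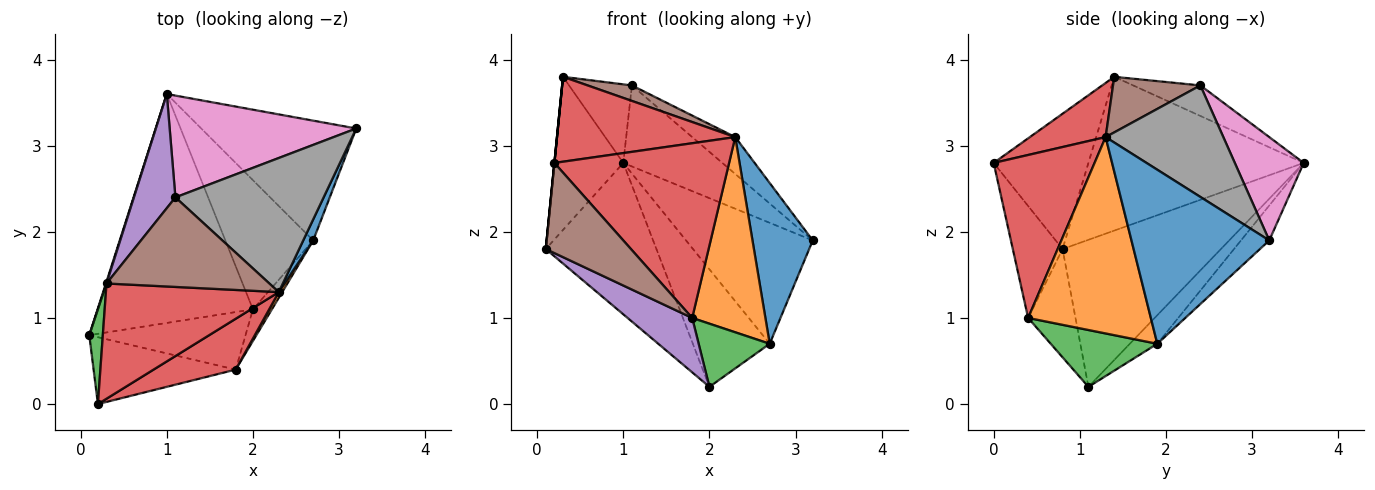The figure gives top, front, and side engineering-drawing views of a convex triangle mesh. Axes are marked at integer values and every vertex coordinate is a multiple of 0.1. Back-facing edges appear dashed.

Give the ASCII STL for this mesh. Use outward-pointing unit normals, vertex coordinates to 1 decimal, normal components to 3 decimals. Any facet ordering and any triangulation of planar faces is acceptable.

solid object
 facet normal -0.952 0.305 0.004
  outer loop
   vertex 0.3 1.4 3.8
   vertex 1.0 3.6 2.8
   vertex 0.1 0.8 1.8
  endloop
 endfacet
 facet normal -0.620 0.433 -0.655
  outer loop
   vertex 2.0 1.1 0.2
   vertex 0.1 0.8 1.8
   vertex 1.0 3.6 2.8
  endloop
 endfacet
 facet normal -0.995 0.000 0.100
  outer loop
   vertex 0.2 0.0 2.8
   vertex 0.3 1.4 3.8
   vertex 0.1 0.8 1.8
  endloop
 endfacet
 facet normal 0.244 -0.575 0.781
  outer loop
   vertex 0.2 0.0 2.8
   vertex 2.3 1.3 3.1
   vertex 0.3 1.4 3.8
  endloop
 endfacet
 facet normal -0.518 0.485 0.704
  outer loop
   vertex 1.1 2.4 3.7
   vertex 1.0 3.6 2.8
   vertex 0.3 1.4 3.8
  endloop
 endfacet
 facet normal 0.319 -0.162 0.934
  outer loop
   vertex 1.1 2.4 3.7
   vertex 0.3 1.4 3.8
   vertex 2.3 1.3 3.1
  endloop
 endfacet
 facet normal 0.398 0.572 0.718
  outer loop
   vertex 1.1 2.4 3.7
   vertex 3.2 3.2 1.9
   vertex 1.0 3.6 2.8
  endloop
 endfacet
 facet normal 0.587 0.215 0.780
  outer loop
   vertex 1.1 2.4 3.7
   vertex 2.3 1.3 3.1
   vertex 3.2 3.2 1.9
  endloop
 endfacet
 facet normal -0.157 0.702 -0.695
  outer loop
   vertex 2.7 1.9 0.7
   vertex 1.0 3.6 2.8
   vertex 3.2 3.2 1.9
  endloop
 endfacet
 facet normal -0.234 0.654 -0.719
  outer loop
   vertex 2.7 1.9 0.7
   vertex 2.0 1.1 0.2
   vertex 1.0 3.6 2.8
  endloop
 endfacet
 facet normal 0.915 -0.400 0.052
  outer loop
   vertex 2.7 1.9 0.7
   vertex 3.2 3.2 1.9
   vertex 2.3 1.3 3.1
  endloop
 endfacet
 facet normal 0.859 -0.512 0.015
  outer loop
   vertex 1.8 0.4 1.0
   vertex 2.7 1.9 0.7
   vertex 2.3 1.3 3.1
  endloop
 endfacet
 facet normal 0.802 -0.535 -0.267
  outer loop
   vertex 1.8 0.4 1.0
   vertex 2.0 1.1 0.2
   vertex 2.7 1.9 0.7
  endloop
 endfacet
 facet normal 0.485 -0.840 0.244
  outer loop
   vertex 1.8 0.4 1.0
   vertex 2.3 1.3 3.1
   vertex 0.2 0.0 2.8
  endloop
 endfacet
 facet normal -0.450 -0.613 -0.649
  outer loop
   vertex 1.8 0.4 1.0
   vertex 0.1 0.8 1.8
   vertex 2.0 1.1 0.2
  endloop
 endfacet
 facet normal -0.425 -0.727 -0.539
  outer loop
   vertex 1.8 0.4 1.0
   vertex 0.2 0.0 2.8
   vertex 0.1 0.8 1.8
  endloop
 endfacet
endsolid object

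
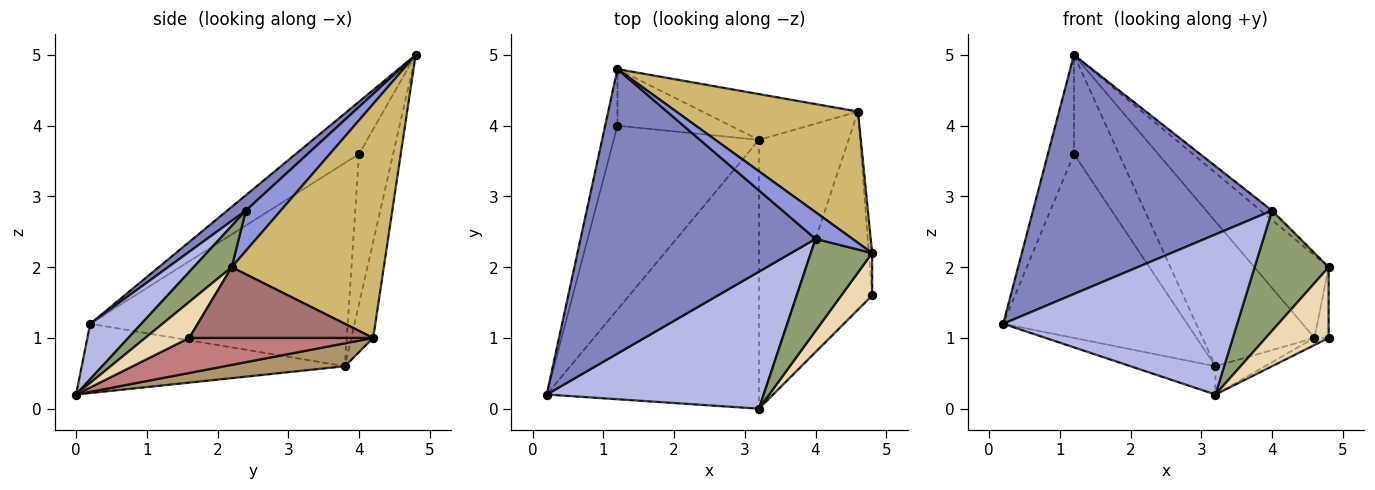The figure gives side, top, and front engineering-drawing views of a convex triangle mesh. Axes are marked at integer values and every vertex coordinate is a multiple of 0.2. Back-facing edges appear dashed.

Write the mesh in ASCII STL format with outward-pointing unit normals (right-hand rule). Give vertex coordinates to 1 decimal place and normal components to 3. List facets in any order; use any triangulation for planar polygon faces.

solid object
 facet normal -0.309 0.100 -0.946
  outer loop
   vertex 3.2 3.8 0.6
   vertex 3.2 0.0 0.2
   vertex 0.2 0.2 1.2
  endloop
 endfacet
 facet normal 0.050 -0.643 0.765
  outer loop
   vertex 4.0 2.4 2.8
   vertex 1.2 4.8 5.0
   vertex 0.2 0.2 1.2
  endloop
 endfacet
 facet normal 0.716 0.232 0.658
  outer loop
   vertex 4.0 2.4 2.8
   vertex 4.8 2.2 2.0
   vertex 1.2 4.8 5.0
  endloop
 endfacet
 facet normal 0.164 -0.749 0.641
  outer loop
   vertex 4.0 2.4 2.8
   vertex 0.2 0.2 1.2
   vertex 3.2 0.0 0.2
  endloop
 endfacet
 facet normal 0.378 -0.735 0.562
  outer loop
   vertex 4.0 2.4 2.8
   vertex 3.2 0.0 0.2
   vertex 4.8 2.2 2.0
  endloop
 endfacet
 facet normal -0.904 0.372 -0.213
  outer loop
   vertex 1.2 4.0 3.6
   vertex 0.2 0.2 1.2
   vertex 1.2 4.8 5.0
  endloop
 endfacet
 facet normal -0.704 0.503 -0.503
  outer loop
   vertex 1.2 4.0 3.6
   vertex 3.2 3.8 0.6
   vertex 0.2 0.2 1.2
  endloop
 endfacet
 facet normal -0.549 0.726 -0.415
  outer loop
   vertex 1.2 4.0 3.6
   vertex 1.2 4.8 5.0
   vertex 3.2 3.8 0.6
  endloop
 endfacet
 facet normal 0.246 0.101 -0.964
  outer loop
   vertex 4.6 4.2 1.0
   vertex 3.2 0.0 0.2
   vertex 3.2 3.8 0.6
  endloop
 endfacet
 facet normal 0.737 0.360 0.572
  outer loop
   vertex 4.6 4.2 1.0
   vertex 1.2 4.8 5.0
   vertex 4.8 2.2 2.0
  endloop
 endfacet
 facet normal -0.183 0.937 -0.296
  outer loop
   vertex 4.6 4.2 1.0
   vertex 3.2 3.8 0.6
   vertex 1.2 4.8 5.0
  endloop
 endfacet
 facet normal 0.515 -0.735 0.441
  outer loop
   vertex 4.8 1.6 1.0
   vertex 4.8 2.2 2.0
   vertex 3.2 0.0 0.2
  endloop
 endfacet
 facet normal 0.996 0.077 -0.046
  outer loop
   vertex 4.8 1.6 1.0
   vertex 4.6 4.2 1.0
   vertex 4.8 2.2 2.0
  endloop
 endfacet
 facet normal 0.421 0.032 -0.907
  outer loop
   vertex 4.8 1.6 1.0
   vertex 3.2 0.0 0.2
   vertex 4.6 4.2 1.0
  endloop
 endfacet
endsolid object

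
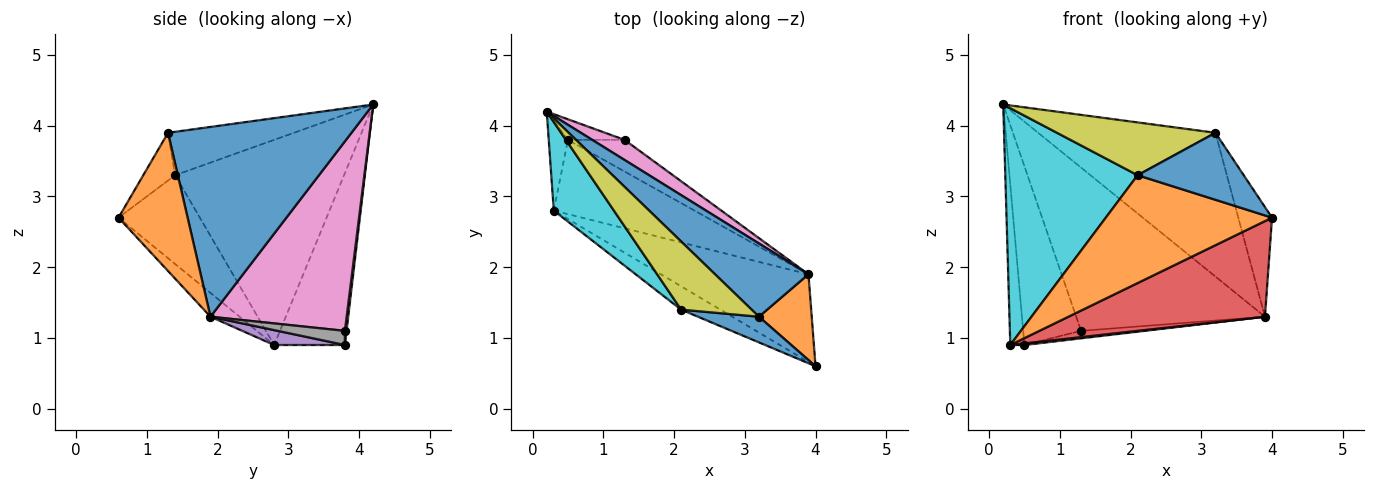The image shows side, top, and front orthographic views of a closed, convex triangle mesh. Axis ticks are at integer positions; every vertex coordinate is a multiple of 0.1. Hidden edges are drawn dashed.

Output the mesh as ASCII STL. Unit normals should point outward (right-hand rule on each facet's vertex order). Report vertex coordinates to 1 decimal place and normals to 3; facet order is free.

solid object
 facet normal 0.678 0.655 0.334
  outer loop
   vertex 3.9 1.9 1.3
   vertex 0.2 4.2 4.3
   vertex 3.2 1.3 3.9
  endloop
 endfacet
 facet normal 0.850 0.415 0.325
  outer loop
   vertex 3.9 1.9 1.3
   vertex 3.2 1.3 3.9
   vertex 4.0 0.6 2.7
  endloop
 endfacet
 facet normal -0.975 0.195 -0.109
  outer loop
   vertex 0.3 2.8 0.9
   vertex 0.2 4.2 4.3
   vertex 0.5 3.8 0.9
  endloop
 endfacet
 facet normal -0.108 -0.732 -0.672
  outer loop
   vertex 0.3 2.8 0.9
   vertex 3.9 1.9 1.3
   vertex 4.0 0.6 2.7
  endloop
 endfacet
 facet normal 0.105 -0.021 -0.994
  outer loop
   vertex 0.3 2.8 0.9
   vertex 0.5 3.8 0.9
   vertex 3.9 1.9 1.3
  endloop
 endfacet
 facet normal 0.029 0.993 -0.114
  outer loop
   vertex 1.3 3.8 1.1
   vertex 0.5 3.8 0.9
   vertex 0.2 4.2 4.3
  endloop
 endfacet
 facet normal 0.582 0.807 0.099
  outer loop
   vertex 1.3 3.8 1.1
   vertex 0.2 4.2 4.3
   vertex 3.9 1.9 1.3
  endloop
 endfacet
 facet normal 0.236 0.224 -0.946
  outer loop
   vertex 1.3 3.8 1.1
   vertex 3.9 1.9 1.3
   vertex 0.5 3.8 0.9
  endloop
 endfacet
 facet normal -0.438 -0.551 0.711
  outer loop
   vertex 2.1 1.4 3.3
   vertex 3.2 1.3 3.9
   vertex 0.2 4.2 4.3
  endloop
 endfacet
 facet normal -0.767 -0.601 0.225
  outer loop
   vertex 2.1 1.4 3.3
   vertex 0.2 4.2 4.3
   vertex 0.3 2.8 0.9
  endloop
 endfacet
 facet normal -0.270 -0.899 0.345
  outer loop
   vertex 2.1 1.4 3.3
   vertex 4.0 0.6 2.7
   vertex 3.2 1.3 3.9
  endloop
 endfacet
 facet normal -0.431 -0.882 -0.191
  outer loop
   vertex 2.1 1.4 3.3
   vertex 0.3 2.8 0.9
   vertex 4.0 0.6 2.7
  endloop
 endfacet
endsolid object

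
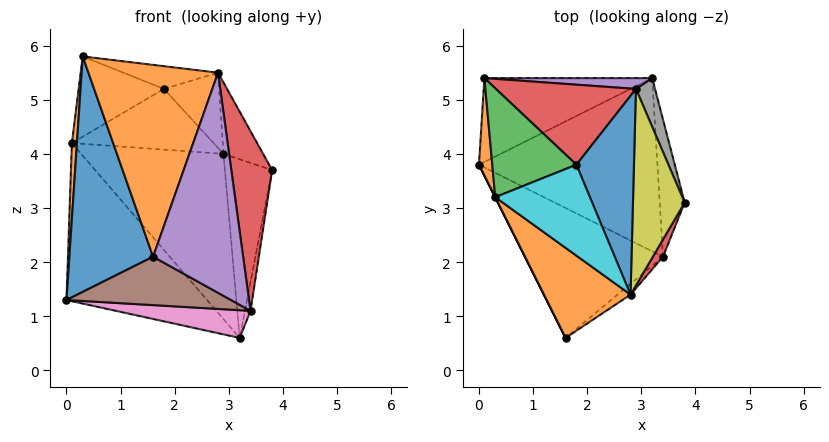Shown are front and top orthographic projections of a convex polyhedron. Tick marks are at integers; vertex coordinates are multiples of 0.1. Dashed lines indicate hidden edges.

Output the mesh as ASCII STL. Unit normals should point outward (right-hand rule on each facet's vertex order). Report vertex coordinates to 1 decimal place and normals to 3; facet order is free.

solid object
 facet normal -0.894 -0.447 0.000
  outer loop
   vertex 0.3 3.2 5.8
   vertex 0.0 3.8 1.3
   vertex 1.6 0.6 2.1
  endloop
 endfacet
 facet normal -0.515 -0.776 0.364
  outer loop
   vertex 2.8 1.4 5.5
   vertex 0.3 3.2 5.8
   vertex 1.6 0.6 2.1
  endloop
 endfacet
 facet normal 0.986 0.035 -0.165
  outer loop
   vertex 3.4 2.1 1.1
   vertex 3.2 5.4 0.6
   vertex 3.8 3.1 3.7
  endloop
 endfacet
 facet normal 0.881 -0.470 0.045
  outer loop
   vertex 3.4 2.1 1.1
   vertex 3.8 3.1 3.7
   vertex 2.8 1.4 5.5
  endloop
 endfacet
 facet normal 0.627 -0.778 -0.038
  outer loop
   vertex 3.4 2.1 1.1
   vertex 2.8 1.4 5.5
   vertex 1.6 0.6 2.1
  endloop
 endfacet
 facet normal -0.224 -0.340 -0.913
  outer loop
   vertex 3.4 2.1 1.1
   vertex 1.6 0.6 2.1
   vertex 0.0 3.8 1.3
  endloop
 endfacet
 facet normal -0.136 -0.156 -0.978
  outer loop
   vertex 3.4 2.1 1.1
   vertex 0.0 3.8 1.3
   vertex 3.2 5.4 0.6
  endloop
 endfacet
 facet normal 0.919 0.379 0.103
  outer loop
   vertex 2.9 5.2 4.0
   vertex 3.8 3.1 3.7
   vertex 3.2 5.4 0.6
  endloop
 endfacet
 facet normal 0.743 0.229 0.629
  outer loop
   vertex 2.9 5.2 4.0
   vertex 2.8 1.4 5.5
   vertex 3.8 3.1 3.7
  endloop
 endfacet
 facet normal 0.279 0.233 0.931
  outer loop
   vertex 1.8 3.8 5.2
   vertex 0.3 3.2 5.8
   vertex 2.8 1.4 5.5
  endloop
 endfacet
 facet normal 0.495 0.308 0.813
  outer loop
   vertex 1.8 3.8 5.2
   vertex 2.8 1.4 5.5
   vertex 2.9 5.2 4.0
  endloop
 endfacet
 facet normal -0.997 -0.047 0.060
  outer loop
   vertex 0.1 5.4 4.2
   vertex 0.0 3.8 1.3
   vertex 0.3 3.2 5.8
  endloop
 endfacet
 facet normal 0.084 0.591 0.802
  outer loop
   vertex 0.1 5.4 4.2
   vertex 0.3 3.2 5.8
   vertex 1.8 3.8 5.2
  endloop
 endfacet
 facet normal 0.100 0.601 0.793
  outer loop
   vertex 0.1 5.4 4.2
   vertex 1.8 3.8 5.2
   vertex 2.9 5.2 4.0
  endloop
 endfacet
 facet normal 0.076 0.995 0.065
  outer loop
   vertex 0.1 5.4 4.2
   vertex 2.9 5.2 4.0
   vertex 3.2 5.4 0.6
  endloop
 endfacet
 facet normal -0.478 0.776 -0.412
  outer loop
   vertex 0.1 5.4 4.2
   vertex 3.2 5.4 0.6
   vertex 0.0 3.8 1.3
  endloop
 endfacet
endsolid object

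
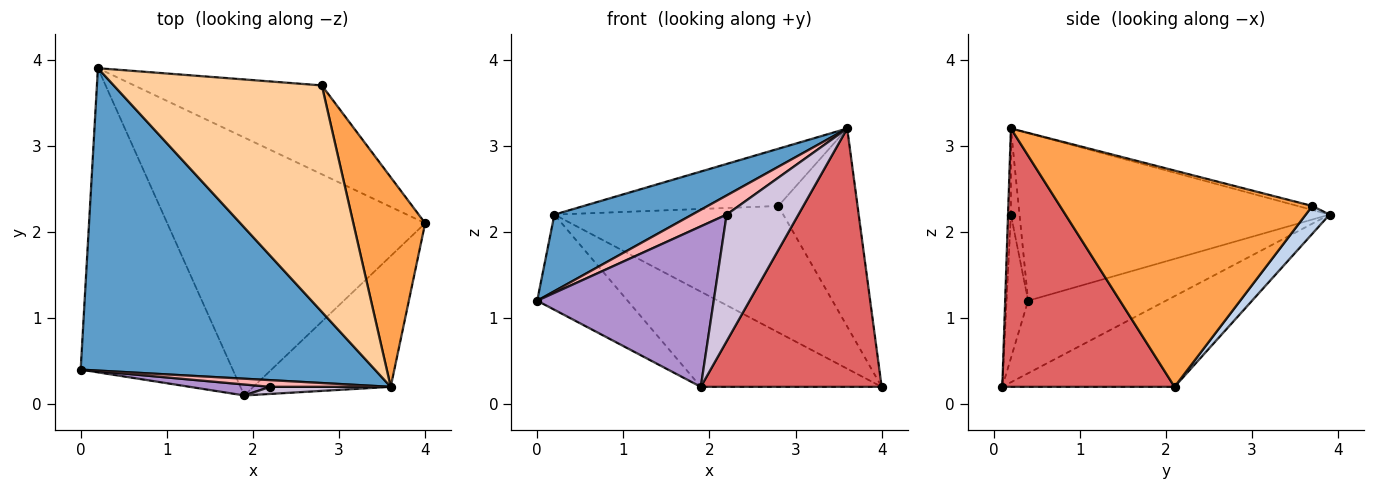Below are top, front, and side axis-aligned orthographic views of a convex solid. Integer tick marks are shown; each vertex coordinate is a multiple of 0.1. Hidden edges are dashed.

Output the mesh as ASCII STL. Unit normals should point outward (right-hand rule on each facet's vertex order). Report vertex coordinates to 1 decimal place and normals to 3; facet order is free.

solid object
 facet normal -0.483 -0.215 0.849
  outer loop
   vertex 3.6 0.2 3.2
   vertex 0.2 3.9 2.2
   vertex 0.0 0.4 1.2
  endloop
 endfacet
 facet normal 0.085 0.815 -0.573
  outer loop
   vertex 2.8 3.7 2.3
   vertex 4.0 2.1 0.2
   vertex 0.2 3.9 2.2
  endloop
 endfacet
 facet normal 0.909 0.286 0.302
  outer loop
   vertex 2.8 3.7 2.3
   vertex 3.6 0.2 3.2
   vertex 4.0 2.1 0.2
  endloop
 endfacet
 facet normal -0.018 0.245 0.969
  outer loop
   vertex 2.8 3.7 2.3
   vertex 0.2 3.9 2.2
   vertex 3.6 0.2 3.2
  endloop
 endfacet
 facet normal -0.414 0.272 -0.869
  outer loop
   vertex 1.9 0.1 0.2
   vertex 0.0 0.4 1.2
   vertex 0.2 3.9 2.2
  endloop
 endfacet
 facet normal -0.313 0.329 -0.891
  outer loop
   vertex 1.9 0.1 0.2
   vertex 0.2 3.9 2.2
   vertex 4.0 2.1 0.2
  endloop
 endfacet
 facet normal 0.648 -0.680 -0.344
  outer loop
   vertex 1.9 0.1 0.2
   vertex 4.0 2.1 0.2
   vertex 3.6 0.2 3.2
  endloop
 endfacet
 facet normal -0.230 -0.919 0.322
  outer loop
   vertex 2.2 0.2 2.2
   vertex 3.6 0.2 3.2
   vertex 0.0 0.4 1.2
  endloop
 endfacet
 facet normal -0.121 -0.990 0.068
  outer loop
   vertex 2.2 0.2 2.2
   vertex 0.0 0.4 1.2
   vertex 1.9 0.1 0.2
  endloop
 endfacet
 facet normal -0.040 -0.998 0.056
  outer loop
   vertex 2.2 0.2 2.2
   vertex 1.9 0.1 0.2
   vertex 3.6 0.2 3.2
  endloop
 endfacet
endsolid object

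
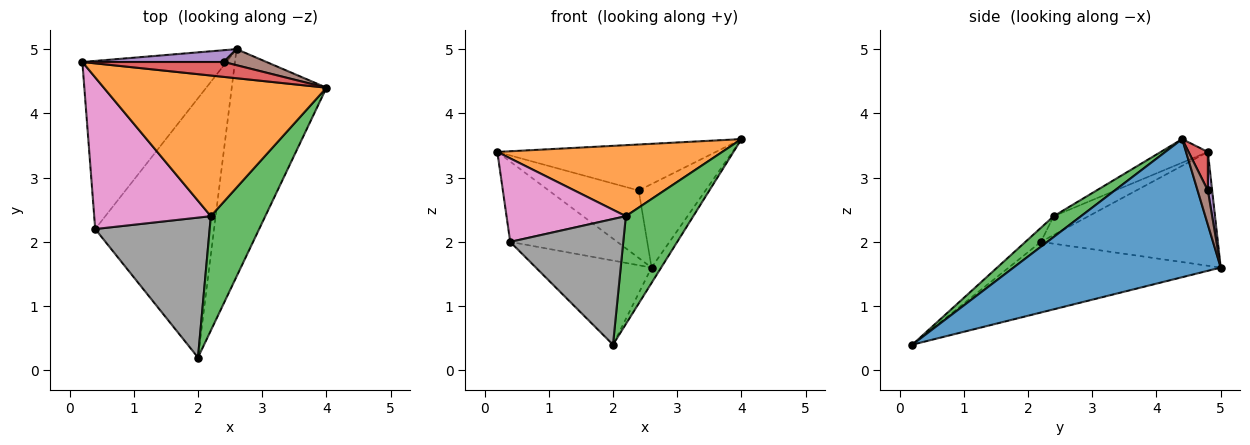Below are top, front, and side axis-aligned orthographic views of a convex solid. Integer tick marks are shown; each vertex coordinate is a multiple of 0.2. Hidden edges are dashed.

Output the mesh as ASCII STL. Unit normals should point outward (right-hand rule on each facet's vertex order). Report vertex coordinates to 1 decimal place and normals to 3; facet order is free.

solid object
 facet normal 0.824 0.038 -0.565
  outer loop
   vertex 2.6 5.0 1.6
   vertex 4.0 4.4 3.6
   vertex 2.0 0.2 0.4
  endloop
 endfacet
 facet normal -0.094 -0.449 0.889
  outer loop
   vertex 2.2 2.4 2.4
   vertex 4.0 4.4 3.6
   vertex 0.2 4.8 3.4
  endloop
 endfacet
 facet normal 0.268 -0.661 0.701
  outer loop
   vertex 2.2 2.4 2.4
   vertex 2.0 0.2 0.4
   vertex 4.0 4.4 3.6
  endloop
 endfacet
 facet normal 0.084 0.948 0.307
  outer loop
   vertex 2.4 4.8 2.8
   vertex 0.2 4.8 3.4
   vertex 4.0 4.4 3.6
  endloop
 endfacet
 facet normal 0.047 0.984 0.172
  outer loop
   vertex 2.4 4.8 2.8
   vertex 2.6 5.0 1.6
   vertex 0.2 4.8 3.4
  endloop
 endfacet
 facet normal 0.149 0.971 0.187
  outer loop
   vertex 2.4 4.8 2.8
   vertex 4.0 4.4 3.6
   vertex 2.6 5.0 1.6
  endloop
 endfacet
 facet normal -0.140 -0.478 0.867
  outer loop
   vertex 0.4 2.2 2.0
   vertex 2.2 2.4 2.4
   vertex 0.2 4.8 3.4
  endloop
 endfacet
 facet normal -0.091 -0.665 0.741
  outer loop
   vertex 0.4 2.2 2.0
   vertex 2.0 0.2 0.4
   vertex 2.2 2.4 2.4
  endloop
 endfacet
 facet normal -0.580 0.351 -0.735
  outer loop
   vertex 0.4 2.2 2.0
   vertex 0.2 4.8 3.4
   vertex 2.6 5.0 1.6
  endloop
 endfacet
 facet normal -0.492 0.269 -0.828
  outer loop
   vertex 0.4 2.2 2.0
   vertex 2.6 5.0 1.6
   vertex 2.0 0.2 0.4
  endloop
 endfacet
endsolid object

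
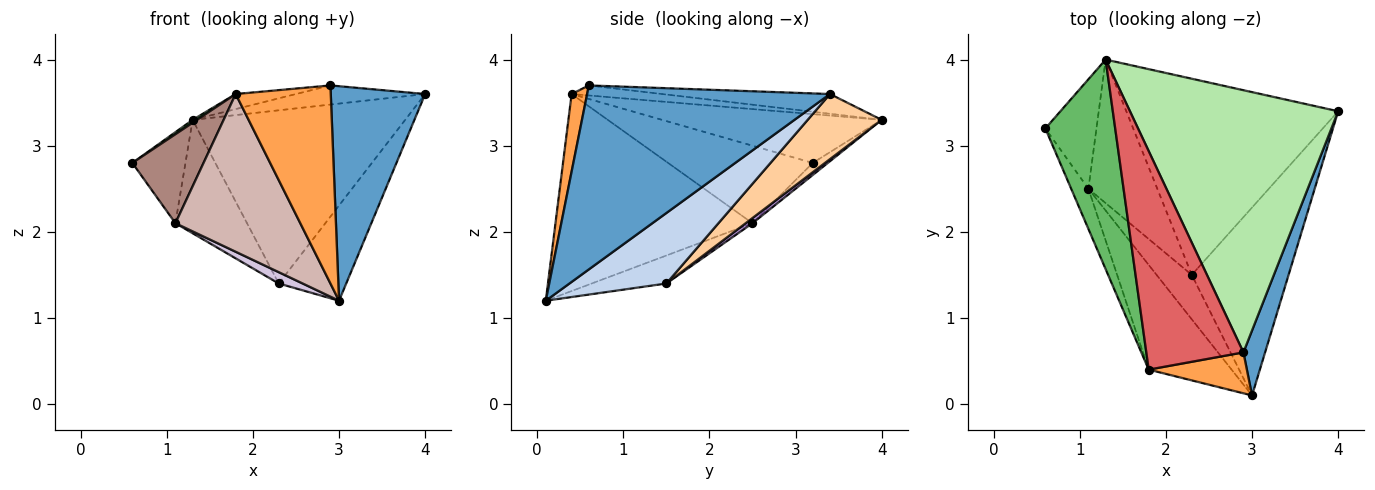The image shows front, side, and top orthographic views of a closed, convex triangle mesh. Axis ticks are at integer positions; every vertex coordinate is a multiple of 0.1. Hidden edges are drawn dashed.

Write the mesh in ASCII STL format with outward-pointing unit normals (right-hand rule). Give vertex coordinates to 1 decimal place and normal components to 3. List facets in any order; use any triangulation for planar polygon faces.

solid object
 facet normal 0.927 -0.360 0.109
  outer loop
   vertex 2.9 0.6 3.7
   vertex 3.0 0.1 1.2
   vertex 4.0 3.4 3.6
  endloop
 endfacet
 facet normal 0.544 0.379 -0.748
  outer loop
   vertex 2.3 1.5 1.4
   vertex 4.0 3.4 3.6
   vertex 3.0 0.1 1.2
  endloop
 endfacet
 facet normal 0.158 -0.967 0.200
  outer loop
   vertex 1.8 0.4 3.6
   vertex 3.0 0.1 1.2
   vertex 2.9 0.6 3.7
  endloop
 endfacet
 facet normal 0.224 0.645 -0.730
  outer loop
   vertex 1.3 4.0 3.3
   vertex 4.0 3.4 3.6
   vertex 2.3 1.5 1.4
  endloop
 endfacet
 facet normal -0.573 -0.011 0.820
  outer loop
   vertex 1.3 4.0 3.3
   vertex 0.6 3.2 2.8
   vertex 1.8 0.4 3.6
  endloop
 endfacet
 facet normal -0.094 0.072 0.993
  outer loop
   vertex 1.3 4.0 3.3
   vertex 2.9 0.6 3.7
   vertex 4.0 3.4 3.6
  endloop
 endfacet
 facet normal -0.103 0.068 0.992
  outer loop
   vertex 1.3 4.0 3.3
   vertex 1.8 0.4 3.6
   vertex 2.9 0.6 3.7
  endloop
 endfacet
 facet normal -0.179 0.629 -0.757
  outer loop
   vertex 1.1 2.5 2.1
   vertex 0.6 3.2 2.8
   vertex 1.3 4.0 3.3
  endloop
 endfacet
 facet normal 0.059 0.619 -0.783
  outer loop
   vertex 1.1 2.5 2.1
   vertex 1.3 4.0 3.3
   vertex 2.3 1.5 1.4
  endloop
 endfacet
 facet normal -0.611 -0.196 -0.767
  outer loop
   vertex 1.1 2.5 2.1
   vertex 2.3 1.5 1.4
   vertex 3.0 0.1 1.2
  endloop
 endfacet
 facet normal -0.880 -0.433 -0.196
  outer loop
   vertex 1.1 2.5 2.1
   vertex 1.8 0.4 3.6
   vertex 0.6 3.2 2.8
  endloop
 endfacet
 facet normal -0.796 -0.504 -0.335
  outer loop
   vertex 1.1 2.5 2.1
   vertex 3.0 0.1 1.2
   vertex 1.8 0.4 3.6
  endloop
 endfacet
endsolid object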